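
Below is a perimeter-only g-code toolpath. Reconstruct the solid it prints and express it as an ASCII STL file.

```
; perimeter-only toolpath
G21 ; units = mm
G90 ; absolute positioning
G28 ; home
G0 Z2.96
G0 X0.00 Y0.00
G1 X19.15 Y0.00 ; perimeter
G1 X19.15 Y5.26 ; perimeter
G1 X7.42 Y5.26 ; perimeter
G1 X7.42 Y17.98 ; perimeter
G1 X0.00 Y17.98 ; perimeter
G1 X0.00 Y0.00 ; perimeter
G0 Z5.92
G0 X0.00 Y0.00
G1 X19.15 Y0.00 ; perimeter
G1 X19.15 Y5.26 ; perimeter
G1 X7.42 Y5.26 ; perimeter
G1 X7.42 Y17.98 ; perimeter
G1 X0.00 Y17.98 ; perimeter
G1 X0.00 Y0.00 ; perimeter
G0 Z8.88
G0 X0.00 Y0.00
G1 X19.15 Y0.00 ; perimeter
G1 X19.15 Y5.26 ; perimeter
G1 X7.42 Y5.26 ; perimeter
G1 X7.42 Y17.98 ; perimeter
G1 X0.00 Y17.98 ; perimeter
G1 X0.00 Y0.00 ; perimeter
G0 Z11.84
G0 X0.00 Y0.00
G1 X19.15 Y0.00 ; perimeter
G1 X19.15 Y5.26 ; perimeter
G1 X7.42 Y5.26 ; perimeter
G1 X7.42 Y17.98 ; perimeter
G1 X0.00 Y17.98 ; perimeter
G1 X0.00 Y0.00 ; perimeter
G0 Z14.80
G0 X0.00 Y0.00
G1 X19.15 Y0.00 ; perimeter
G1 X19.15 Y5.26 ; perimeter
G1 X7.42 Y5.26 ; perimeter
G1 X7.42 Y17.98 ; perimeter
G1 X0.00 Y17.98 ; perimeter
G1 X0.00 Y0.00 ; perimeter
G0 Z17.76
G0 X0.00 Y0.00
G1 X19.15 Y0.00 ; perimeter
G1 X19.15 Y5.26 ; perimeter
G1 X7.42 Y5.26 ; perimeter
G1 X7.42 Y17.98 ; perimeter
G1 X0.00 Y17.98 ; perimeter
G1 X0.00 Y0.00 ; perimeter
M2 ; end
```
solid part
  facet normal 0.0000 0.0000 -1.0000
    outer loop
      vertex 19.15 5.26 0.00
      vertex 19.15 0.00 0.00
      vertex 0.00 0.00 0.00
    endloop
  endfacet
  facet normal 0.0000 0.0000 -1.0000
    outer loop
      vertex 7.42 5.26 0.00
      vertex 19.15 5.26 0.00
      vertex 0.00 0.00 0.00
    endloop
  endfacet
  facet normal 0.0000 0.0000 -1.0000
    outer loop
      vertex 7.42 17.98 0.00
      vertex 7.42 5.26 0.00
      vertex 0.00 0.00 0.00
    endloop
  endfacet
  facet normal 0.0000 0.0000 -1.0000
    outer loop
      vertex 0.00 17.98 0.00
      vertex 7.42 17.98 0.00
      vertex 0.00 0.00 0.00
    endloop
  endfacet
  facet normal 0.0000 0.0000 1.0000
    outer loop
      vertex 0.00 0.00 17.76
      vertex 19.15 0.00 17.76
      vertex 19.15 5.26 17.76
    endloop
  endfacet
  facet normal 0.0000 0.0000 1.0000
    outer loop
      vertex 0.00 0.00 17.76
      vertex 19.15 5.26 17.76
      vertex 7.42 5.26 17.76
    endloop
  endfacet
  facet normal 0.0000 0.0000 1.0000
    outer loop
      vertex 0.00 0.00 17.76
      vertex 7.42 5.26 17.76
      vertex 7.42 17.98 17.76
    endloop
  endfacet
  facet normal 0.0000 0.0000 1.0000
    outer loop
      vertex 0.00 0.00 17.76
      vertex 7.42 17.98 17.76
      vertex 0.00 17.98 17.76
    endloop
  endfacet
  facet normal 0.0000 -1.0000 0.0000
    outer loop
      vertex 0.00 0.00 0.00
      vertex 19.15 0.00 0.00
      vertex 19.15 0.00 17.76
    endloop
  endfacet
  facet normal 0.0000 -1.0000 0.0000
    outer loop
      vertex 0.00 0.00 0.00
      vertex 19.15 0.00 17.76
      vertex 0.00 0.00 17.76
    endloop
  endfacet
  facet normal 1.0000 0.0000 0.0000
    outer loop
      vertex 19.15 0.00 0.00
      vertex 19.15 5.26 0.00
      vertex 19.15 5.26 17.76
    endloop
  endfacet
  facet normal 1.0000 0.0000 0.0000
    outer loop
      vertex 19.15 0.00 0.00
      vertex 19.15 5.26 17.76
      vertex 19.15 0.00 17.76
    endloop
  endfacet
  facet normal 0.0000 1.0000 0.0000
    outer loop
      vertex 19.15 5.26 0.00
      vertex 7.42 5.26 0.00
      vertex 7.42 5.26 17.76
    endloop
  endfacet
  facet normal 0.0000 1.0000 0.0000
    outer loop
      vertex 19.15 5.26 0.00
      vertex 7.42 5.26 17.76
      vertex 19.15 5.26 17.76
    endloop
  endfacet
  facet normal 1.0000 0.0000 0.0000
    outer loop
      vertex 7.42 5.26 0.00
      vertex 7.42 17.98 0.00
      vertex 7.42 17.98 17.76
    endloop
  endfacet
  facet normal 1.0000 0.0000 0.0000
    outer loop
      vertex 7.42 5.26 0.00
      vertex 7.42 17.98 17.76
      vertex 7.42 5.26 17.76
    endloop
  endfacet
  facet normal 0.0000 1.0000 0.0000
    outer loop
      vertex 7.42 17.98 0.00
      vertex 0.00 17.98 0.00
      vertex 0.00 17.98 17.76
    endloop
  endfacet
  facet normal 0.0000 1.0000 0.0000
    outer loop
      vertex 7.42 17.98 0.00
      vertex 0.00 17.98 17.76
      vertex 7.42 17.98 17.76
    endloop
  endfacet
  facet normal -1.0000 0.0000 0.0000
    outer loop
      vertex 0.00 17.98 0.00
      vertex 0.00 0.00 0.00
      vertex 0.00 0.00 17.76
    endloop
  endfacet
  facet normal -1.0000 0.0000 0.0000
    outer loop
      vertex 0.00 17.98 0.00
      vertex 0.00 0.00 17.76
      vertex 0.00 17.98 17.76
    endloop
  endfacet
endsolid part

The G0 Z moves step by Δz≈2.96 mm. Every layer's G1 loop is the same polygon, so the solid is a straight extrusion of it from z=0 to z≈17.8. Closing with flat bottom and top caps and triangulating gives 20 facets — an L-shaped prism: outer 19.1 × 18 mm, arm thicknesses ≈ 5.26 mm (horizontal) and 7.42 mm (vertical), extruded 17.8 mm in z.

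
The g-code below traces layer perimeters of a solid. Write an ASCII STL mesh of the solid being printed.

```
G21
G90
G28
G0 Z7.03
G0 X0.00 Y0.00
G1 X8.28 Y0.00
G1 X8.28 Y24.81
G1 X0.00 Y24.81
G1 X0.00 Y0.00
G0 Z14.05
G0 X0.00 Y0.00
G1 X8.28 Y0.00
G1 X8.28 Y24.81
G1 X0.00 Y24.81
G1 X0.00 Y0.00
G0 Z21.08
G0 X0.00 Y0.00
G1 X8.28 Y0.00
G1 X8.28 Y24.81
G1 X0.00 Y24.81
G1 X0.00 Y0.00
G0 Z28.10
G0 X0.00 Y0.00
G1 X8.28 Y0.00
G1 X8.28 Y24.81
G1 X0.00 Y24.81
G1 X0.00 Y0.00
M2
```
solid part
  facet normal 0.0000 0.0000 -1.0000
    outer loop
      vertex 8.28 24.81 0.00
      vertex 8.28 0.00 0.00
      vertex 0.00 0.00 0.00
    endloop
  endfacet
  facet normal 0.0000 0.0000 -1.0000
    outer loop
      vertex 0.00 24.81 0.00
      vertex 8.28 24.81 0.00
      vertex 0.00 0.00 0.00
    endloop
  endfacet
  facet normal 0.0000 0.0000 1.0000
    outer loop
      vertex 0.00 0.00 28.10
      vertex 8.28 0.00 28.10
      vertex 8.28 24.81 28.10
    endloop
  endfacet
  facet normal 0.0000 0.0000 1.0000
    outer loop
      vertex 0.00 0.00 28.10
      vertex 8.28 24.81 28.10
      vertex 0.00 24.81 28.10
    endloop
  endfacet
  facet normal 0.0000 -1.0000 0.0000
    outer loop
      vertex 0.00 0.00 0.00
      vertex 8.28 0.00 0.00
      vertex 8.28 0.00 28.10
    endloop
  endfacet
  facet normal 0.0000 -1.0000 0.0000
    outer loop
      vertex 0.00 0.00 0.00
      vertex 8.28 0.00 28.10
      vertex 0.00 0.00 28.10
    endloop
  endfacet
  facet normal 0.0000 1.0000 0.0000
    outer loop
      vertex 8.28 24.81 28.10
      vertex 8.28 24.81 0.00
      vertex 0.00 24.81 0.00
    endloop
  endfacet
  facet normal 0.0000 1.0000 0.0000
    outer loop
      vertex 0.00 24.81 28.10
      vertex 8.28 24.81 28.10
      vertex 0.00 24.81 0.00
    endloop
  endfacet
  facet normal -1.0000 0.0000 0.0000
    outer loop
      vertex 0.00 24.81 28.10
      vertex 0.00 24.81 0.00
      vertex 0.00 0.00 0.00
    endloop
  endfacet
  facet normal -1.0000 0.0000 0.0000
    outer loop
      vertex 0.00 0.00 28.10
      vertex 0.00 24.81 28.10
      vertex 0.00 0.00 0.00
    endloop
  endfacet
  facet normal 1.0000 0.0000 0.0000
    outer loop
      vertex 8.28 0.00 0.00
      vertex 8.28 24.81 0.00
      vertex 8.28 24.81 28.10
    endloop
  endfacet
  facet normal 1.0000 0.0000 0.0000
    outer loop
      vertex 8.28 0.00 0.00
      vertex 8.28 24.81 28.10
      vertex 8.28 0.00 28.10
    endloop
  endfacet
endsolid part

The G0 Z moves step by Δz≈7.03 mm. Every layer's G1 loop is the same polygon, so the solid is a straight extrusion of it from z=0 to z≈28.1. Closing with flat bottom and top caps and triangulating gives 12 facets — a rectangular box, roughly 8.28 × 24.8 mm footprint and 28.1 mm tall.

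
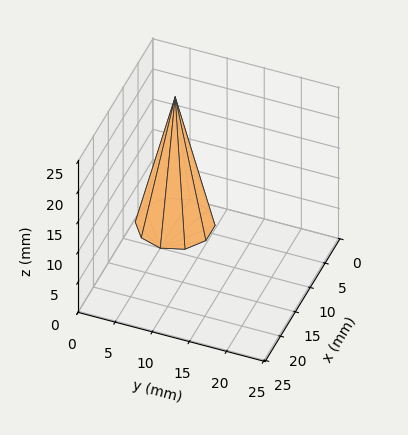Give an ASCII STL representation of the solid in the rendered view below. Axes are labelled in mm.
Reading the render: the shape is a regular 10-sided pyramid, base circumscribed radius ≈ 5 mm, apex at z ≈ 21 mm (dimensions read to the nearest mm from the axis ticks). For the STL, each face is triangulated and given an outward normal.

solid part
  facet normal 0.0000 0.0000 -1.0000
    outer loop
      vertex 6.545 9.755 0.000
      vertex 9.045 7.939 0.000
      vertex 10.000 5.000 0.000
    endloop
  endfacet
  facet normal 0.0000 0.0000 -1.0000
    outer loop
      vertex 3.455 9.755 0.000
      vertex 6.545 9.755 0.000
      vertex 10.000 5.000 0.000
    endloop
  endfacet
  facet normal 0.0000 0.0000 -1.0000
    outer loop
      vertex 0.955 7.939 0.000
      vertex 3.455 9.755 0.000
      vertex 10.000 5.000 0.000
    endloop
  endfacet
  facet normal 0.0000 0.0000 -1.0000
    outer loop
      vertex 0.000 5.000 0.000
      vertex 0.955 7.939 0.000
      vertex 10.000 5.000 0.000
    endloop
  endfacet
  facet normal 0.0000 0.0000 -1.0000
    outer loop
      vertex 0.955 2.061 0.000
      vertex 0.000 5.000 0.000
      vertex 10.000 5.000 0.000
    endloop
  endfacet
  facet normal 0.0000 0.0000 -1.0000
    outer loop
      vertex 3.455 0.245 0.000
      vertex 0.955 2.061 0.000
      vertex 10.000 5.000 0.000
    endloop
  endfacet
  facet normal 0.0000 0.0000 -1.0000
    outer loop
      vertex 6.545 0.245 0.000
      vertex 3.455 0.245 0.000
      vertex 10.000 5.000 0.000
    endloop
  endfacet
  facet normal 0.0000 0.0000 -1.0000
    outer loop
      vertex 9.045 2.061 0.000
      vertex 6.545 0.245 0.000
      vertex 10.000 5.000 0.000
    endloop
  endfacet
  facet normal 0.9276 0.3014 0.2208
    outer loop
      vertex 10.000 5.000 0.000
      vertex 9.045 7.939 0.000
      vertex 5.000 5.000 21.000
    endloop
  endfacet
  facet normal 0.5732 0.7891 0.2208
    outer loop
      vertex 9.045 7.939 0.000
      vertex 6.545 9.755 0.000
      vertex 5.000 5.000 21.000
    endloop
  endfacet
  facet normal 0.0000 0.9753 0.2208
    outer loop
      vertex 6.545 9.755 0.000
      vertex 3.455 9.755 0.000
      vertex 5.000 5.000 21.000
    endloop
  endfacet
  facet normal -0.5732 0.7891 0.2208
    outer loop
      vertex 3.455 9.755 0.000
      vertex 0.955 7.939 0.000
      vertex 5.000 5.000 21.000
    endloop
  endfacet
  facet normal -0.9276 0.3014 0.2208
    outer loop
      vertex 0.955 7.939 0.000
      vertex 0.000 5.000 0.000
      vertex 5.000 5.000 21.000
    endloop
  endfacet
  facet normal -0.9276 -0.3014 0.2208
    outer loop
      vertex 0.000 5.000 0.000
      vertex 0.955 2.061 0.000
      vertex 5.000 5.000 21.000
    endloop
  endfacet
  facet normal -0.5732 -0.7891 0.2208
    outer loop
      vertex 0.955 2.061 0.000
      vertex 3.455 0.245 0.000
      vertex 5.000 5.000 21.000
    endloop
  endfacet
  facet normal 0.0000 -0.9753 0.2208
    outer loop
      vertex 3.455 0.245 0.000
      vertex 6.545 0.245 0.000
      vertex 5.000 5.000 21.000
    endloop
  endfacet
  facet normal 0.5732 -0.7891 0.2208
    outer loop
      vertex 6.545 0.245 0.000
      vertex 9.045 2.061 0.000
      vertex 5.000 5.000 21.000
    endloop
  endfacet
  facet normal 0.9276 -0.3014 0.2208
    outer loop
      vertex 9.045 2.061 0.000
      vertex 10.000 5.000 0.000
      vertex 5.000 5.000 21.000
    endloop
  endfacet
endsolid part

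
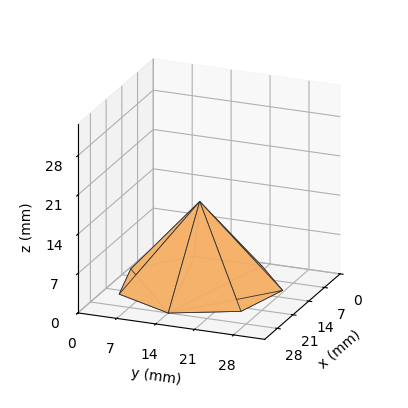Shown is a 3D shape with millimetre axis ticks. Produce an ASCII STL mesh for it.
Reading the render: the shape is a regular 7-sided pyramid, base circumscribed radius ≈ 14 mm, apex at z ≈ 15 mm (dimensions read to the nearest mm from the axis ticks). For the STL, each face is triangulated and given an outward normal.

solid part
  facet normal 0.0000 0.0000 -1.0000
    outer loop
      vertex 10.885 27.649 0.000
      vertex 22.729 24.946 0.000
      vertex 28.000 14.000 0.000
    endloop
  endfacet
  facet normal 0.0000 0.0000 -1.0000
    outer loop
      vertex 1.386 20.074 0.000
      vertex 10.885 27.649 0.000
      vertex 28.000 14.000 0.000
    endloop
  endfacet
  facet normal 0.0000 0.0000 -1.0000
    outer loop
      vertex 1.386 7.926 0.000
      vertex 1.386 20.074 0.000
      vertex 28.000 14.000 0.000
    endloop
  endfacet
  facet normal 0.0000 0.0000 -1.0000
    outer loop
      vertex 10.885 0.351 0.000
      vertex 1.386 7.926 0.000
      vertex 28.000 14.000 0.000
    endloop
  endfacet
  facet normal 0.0000 0.0000 -1.0000
    outer loop
      vertex 22.729 3.054 0.000
      vertex 10.885 0.351 0.000
      vertex 28.000 14.000 0.000
    endloop
  endfacet
  facet normal 0.6896 0.3321 0.6436
    outer loop
      vertex 28.000 14.000 0.000
      vertex 22.729 24.946 0.000
      vertex 14.000 14.000 15.000
    endloop
  endfacet
  facet normal 0.1703 0.7462 0.6436
    outer loop
      vertex 22.729 24.946 0.000
      vertex 10.885 27.649 0.000
      vertex 14.000 14.000 15.000
    endloop
  endfacet
  facet normal -0.4772 0.5984 0.6436
    outer loop
      vertex 10.885 27.649 0.000
      vertex 1.386 20.074 0.000
      vertex 14.000 14.000 15.000
    endloop
  endfacet
  facet normal -0.7654 0.0000 0.6436
    outer loop
      vertex 1.386 20.074 0.000
      vertex 1.386 7.926 0.000
      vertex 14.000 14.000 15.000
    endloop
  endfacet
  facet normal -0.4772 -0.5984 0.6436
    outer loop
      vertex 1.386 7.926 0.000
      vertex 10.885 0.351 0.000
      vertex 14.000 14.000 15.000
    endloop
  endfacet
  facet normal 0.1703 -0.7462 0.6436
    outer loop
      vertex 10.885 0.351 0.000
      vertex 22.729 3.054 0.000
      vertex 14.000 14.000 15.000
    endloop
  endfacet
  facet normal 0.6896 -0.3321 0.6436
    outer loop
      vertex 22.729 3.054 0.000
      vertex 28.000 14.000 0.000
      vertex 14.000 14.000 15.000
    endloop
  endfacet
endsolid part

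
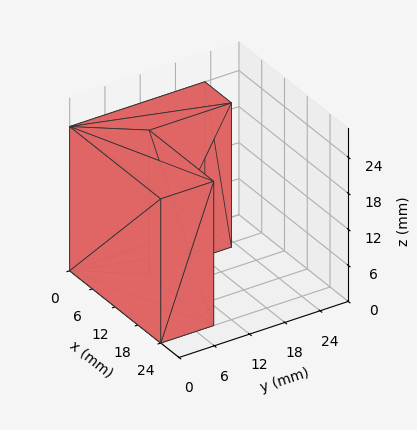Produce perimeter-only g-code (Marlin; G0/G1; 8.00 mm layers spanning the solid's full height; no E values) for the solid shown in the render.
Reading the render: the shape is an L-shaped prism: outer 24 × 23 mm, arm thicknesses ≈ 9 mm (horizontal) and 7 mm (vertical), extruded 24 mm in z (dimensions read to the nearest mm from the axis ticks). For the g-code, the solid's height is divided into equal slices at the stated Δz and each level perimeter traced with G1 moves after a G0 lift.

; perimeter-only toolpath
G21 ; units = mm
G90 ; absolute positioning
G28 ; home
; layer 1
G0 Z8.00
G0 X0.00 Y0.00
G1 X24.00 Y0.00
G1 X24.00 Y9.00
G1 X7.00 Y9.00
G1 X7.00 Y23.00
G1 X0.00 Y23.00
G1 X0.00 Y0.00
; layer 2
G0 Z16.00
G0 X0.00 Y0.00
G1 X24.00 Y0.00
G1 X24.00 Y9.00
G1 X7.00 Y9.00
G1 X7.00 Y23.00
G1 X0.00 Y23.00
G1 X0.00 Y0.00
; layer 3
G0 Z24.00
G0 X0.00 Y0.00
G1 X24.00 Y0.00
G1 X24.00 Y9.00
G1 X7.00 Y9.00
G1 X7.00 Y23.00
G1 X0.00 Y23.00
G1 X0.00 Y0.00
M2 ; end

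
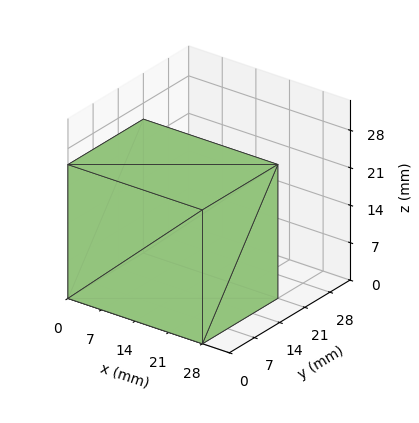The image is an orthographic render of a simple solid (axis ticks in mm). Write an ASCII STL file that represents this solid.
Reading the render: the shape is a rectangular box, roughly 28 × 21 mm footprint and 25 mm tall (dimensions read to the nearest mm from the axis ticks). For the STL, each face is triangulated and given an outward normal.

solid part
  facet normal 0.0000 0.0000 -1.0000
    outer loop
      vertex 28.00 21.00 0.00
      vertex 28.00 0.00 0.00
      vertex 0.00 0.00 0.00
    endloop
  endfacet
  facet normal 0.0000 0.0000 -1.0000
    outer loop
      vertex 0.00 21.00 0.00
      vertex 28.00 21.00 0.00
      vertex 0.00 0.00 0.00
    endloop
  endfacet
  facet normal 0.0000 0.0000 1.0000
    outer loop
      vertex 0.00 0.00 25.00
      vertex 28.00 0.00 25.00
      vertex 28.00 21.00 25.00
    endloop
  endfacet
  facet normal 0.0000 0.0000 1.0000
    outer loop
      vertex 0.00 0.00 25.00
      vertex 28.00 21.00 25.00
      vertex 0.00 21.00 25.00
    endloop
  endfacet
  facet normal 0.0000 -1.0000 0.0000
    outer loop
      vertex 0.00 0.00 0.00
      vertex 28.00 0.00 0.00
      vertex 28.00 0.00 25.00
    endloop
  endfacet
  facet normal 0.0000 -1.0000 0.0000
    outer loop
      vertex 0.00 0.00 0.00
      vertex 28.00 0.00 25.00
      vertex 0.00 0.00 25.00
    endloop
  endfacet
  facet normal 0.0000 1.0000 0.0000
    outer loop
      vertex 28.00 21.00 25.00
      vertex 28.00 21.00 0.00
      vertex 0.00 21.00 0.00
    endloop
  endfacet
  facet normal 0.0000 1.0000 0.0000
    outer loop
      vertex 0.00 21.00 25.00
      vertex 28.00 21.00 25.00
      vertex 0.00 21.00 0.00
    endloop
  endfacet
  facet normal -1.0000 0.0000 0.0000
    outer loop
      vertex 0.00 21.00 25.00
      vertex 0.00 21.00 0.00
      vertex 0.00 0.00 0.00
    endloop
  endfacet
  facet normal -1.0000 0.0000 0.0000
    outer loop
      vertex 0.00 0.00 25.00
      vertex 0.00 21.00 25.00
      vertex 0.00 0.00 0.00
    endloop
  endfacet
  facet normal 1.0000 0.0000 0.0000
    outer loop
      vertex 28.00 0.00 0.00
      vertex 28.00 21.00 0.00
      vertex 28.00 21.00 25.00
    endloop
  endfacet
  facet normal 1.0000 0.0000 0.0000
    outer loop
      vertex 28.00 0.00 0.00
      vertex 28.00 21.00 25.00
      vertex 28.00 0.00 25.00
    endloop
  endfacet
endsolid part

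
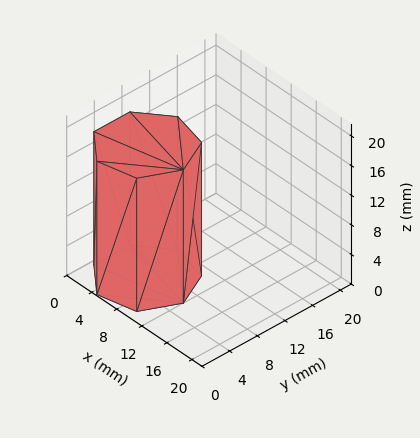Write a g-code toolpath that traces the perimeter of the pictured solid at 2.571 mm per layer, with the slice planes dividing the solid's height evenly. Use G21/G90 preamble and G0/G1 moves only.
Reading the render: the shape is a regular 7-sided prism (a cylinder approximated with 7 flat sides), circumscribed radius ≈ 6 mm, height ≈ 18 mm (dimensions read to the nearest mm from the axis ticks). For the g-code, the solid's height is divided into equal slices at the stated Δz and each level perimeter traced with G1 moves after a G0 lift.

; perimeter-only toolpath
G21 ; units = mm
G90 ; absolute positioning
G28 ; home
; layer 1
G0 Z2.571
G0 X12.000 Y6.000
G1 X9.741 Y10.691
G1 X4.665 Y11.850
G1 X0.594 Y8.603
G1 X0.594 Y3.397
G1 X4.665 Y0.150
G1 X9.741 Y1.309
G1 X12.000 Y6.000
; layer 2
G0 Z5.143
G0 X12.000 Y6.000
G1 X9.741 Y10.691
G1 X4.665 Y11.850
G1 X0.594 Y8.603
G1 X0.594 Y3.397
G1 X4.665 Y0.150
G1 X9.741 Y1.309
G1 X12.000 Y6.000
; layer 3
G0 Z7.714
G0 X12.000 Y6.000
G1 X9.741 Y10.691
G1 X4.665 Y11.850
G1 X0.594 Y8.603
G1 X0.594 Y3.397
G1 X4.665 Y0.150
G1 X9.741 Y1.309
G1 X12.000 Y6.000
; layer 4
G0 Z10.286
G0 X12.000 Y6.000
G1 X9.741 Y10.691
G1 X4.665 Y11.850
G1 X0.594 Y8.603
G1 X0.594 Y3.397
G1 X4.665 Y0.150
G1 X9.741 Y1.309
G1 X12.000 Y6.000
; layer 5
G0 Z12.857
G0 X12.000 Y6.000
G1 X9.741 Y10.691
G1 X4.665 Y11.850
G1 X0.594 Y8.603
G1 X0.594 Y3.397
G1 X4.665 Y0.150
G1 X9.741 Y1.309
G1 X12.000 Y6.000
; layer 6
G0 Z15.429
G0 X12.000 Y6.000
G1 X9.741 Y10.691
G1 X4.665 Y11.850
G1 X0.594 Y8.603
G1 X0.594 Y3.397
G1 X4.665 Y0.150
G1 X9.741 Y1.309
G1 X12.000 Y6.000
; layer 7
G0 Z18.000
G0 X12.000 Y6.000
G1 X9.741 Y10.691
G1 X4.665 Y11.850
G1 X0.594 Y8.603
G1 X0.594 Y3.397
G1 X4.665 Y0.150
G1 X9.741 Y1.309
G1 X12.000 Y6.000
M2 ; end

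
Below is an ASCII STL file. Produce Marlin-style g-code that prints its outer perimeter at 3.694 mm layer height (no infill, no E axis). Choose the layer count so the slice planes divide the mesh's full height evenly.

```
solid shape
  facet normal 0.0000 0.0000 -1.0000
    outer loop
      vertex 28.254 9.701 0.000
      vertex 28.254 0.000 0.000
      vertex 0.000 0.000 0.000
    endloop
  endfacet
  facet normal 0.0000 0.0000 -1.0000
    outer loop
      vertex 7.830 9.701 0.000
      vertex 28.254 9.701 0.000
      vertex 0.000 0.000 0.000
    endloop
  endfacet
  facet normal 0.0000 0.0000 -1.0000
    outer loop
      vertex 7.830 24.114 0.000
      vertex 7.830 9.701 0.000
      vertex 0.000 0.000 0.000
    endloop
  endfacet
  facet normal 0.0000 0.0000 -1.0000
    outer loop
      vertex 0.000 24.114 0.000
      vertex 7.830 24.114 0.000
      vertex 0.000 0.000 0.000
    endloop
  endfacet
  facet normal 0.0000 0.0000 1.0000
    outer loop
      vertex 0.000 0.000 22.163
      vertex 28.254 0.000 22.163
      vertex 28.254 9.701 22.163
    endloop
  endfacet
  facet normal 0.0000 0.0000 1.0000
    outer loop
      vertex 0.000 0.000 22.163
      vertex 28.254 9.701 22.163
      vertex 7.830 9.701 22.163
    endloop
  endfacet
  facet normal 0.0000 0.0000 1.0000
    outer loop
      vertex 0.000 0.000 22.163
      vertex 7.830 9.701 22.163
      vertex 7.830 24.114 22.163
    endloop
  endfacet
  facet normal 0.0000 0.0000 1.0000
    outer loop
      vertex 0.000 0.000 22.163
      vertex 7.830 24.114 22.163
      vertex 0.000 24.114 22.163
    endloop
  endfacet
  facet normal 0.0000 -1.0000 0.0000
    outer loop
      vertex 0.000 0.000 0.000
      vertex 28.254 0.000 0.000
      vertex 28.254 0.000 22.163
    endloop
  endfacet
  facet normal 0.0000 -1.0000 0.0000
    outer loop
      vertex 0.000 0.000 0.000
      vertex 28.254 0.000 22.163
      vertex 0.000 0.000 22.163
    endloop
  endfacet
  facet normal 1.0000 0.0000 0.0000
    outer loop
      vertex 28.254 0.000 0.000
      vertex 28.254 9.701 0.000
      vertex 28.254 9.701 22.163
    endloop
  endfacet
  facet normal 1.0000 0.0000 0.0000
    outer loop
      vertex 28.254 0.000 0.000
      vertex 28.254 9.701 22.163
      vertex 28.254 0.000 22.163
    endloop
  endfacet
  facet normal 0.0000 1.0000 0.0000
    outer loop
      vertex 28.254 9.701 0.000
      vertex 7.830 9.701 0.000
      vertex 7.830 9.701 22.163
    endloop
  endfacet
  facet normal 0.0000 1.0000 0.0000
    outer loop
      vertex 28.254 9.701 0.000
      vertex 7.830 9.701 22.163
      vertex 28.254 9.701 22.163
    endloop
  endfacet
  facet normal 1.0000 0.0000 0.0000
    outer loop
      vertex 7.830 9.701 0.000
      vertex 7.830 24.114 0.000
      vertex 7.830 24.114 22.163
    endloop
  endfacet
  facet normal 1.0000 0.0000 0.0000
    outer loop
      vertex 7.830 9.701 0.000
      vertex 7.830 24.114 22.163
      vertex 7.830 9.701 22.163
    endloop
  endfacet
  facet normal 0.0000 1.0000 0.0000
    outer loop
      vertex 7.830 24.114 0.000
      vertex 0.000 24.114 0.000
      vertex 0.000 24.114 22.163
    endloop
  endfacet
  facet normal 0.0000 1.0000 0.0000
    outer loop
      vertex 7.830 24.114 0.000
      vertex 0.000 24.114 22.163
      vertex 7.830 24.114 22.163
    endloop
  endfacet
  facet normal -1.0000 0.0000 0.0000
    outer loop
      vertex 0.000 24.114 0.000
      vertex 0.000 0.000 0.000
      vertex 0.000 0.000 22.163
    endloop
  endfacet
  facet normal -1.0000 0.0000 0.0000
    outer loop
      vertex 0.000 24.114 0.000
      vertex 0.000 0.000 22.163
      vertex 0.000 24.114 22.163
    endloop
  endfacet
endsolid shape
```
; perimeter-only toolpath
G21 ; units = mm
G90 ; absolute positioning
G28 ; home
; layer 1
G0 Z3.694
G0 X0.000 Y0.000
G1 X28.254 Y0.000
G1 X28.254 Y9.701
G1 X7.830 Y9.701
G1 X7.830 Y24.114
G1 X0.000 Y24.114
G1 X0.000 Y0.000
; layer 2
G0 Z7.388
G0 X0.000 Y0.000
G1 X28.254 Y0.000
G1 X28.254 Y9.701
G1 X7.830 Y9.701
G1 X7.830 Y24.114
G1 X0.000 Y24.114
G1 X0.000 Y0.000
; layer 3
G0 Z11.082
G0 X0.000 Y0.000
G1 X28.254 Y0.000
G1 X28.254 Y9.701
G1 X7.830 Y9.701
G1 X7.830 Y24.114
G1 X0.000 Y24.114
G1 X0.000 Y0.000
; layer 4
G0 Z14.775
G0 X0.000 Y0.000
G1 X28.254 Y0.000
G1 X28.254 Y9.701
G1 X7.830 Y9.701
G1 X7.830 Y24.114
G1 X0.000 Y24.114
G1 X0.000 Y0.000
; layer 5
G0 Z18.469
G0 X0.000 Y0.000
G1 X28.254 Y0.000
G1 X28.254 Y9.701
G1 X7.830 Y9.701
G1 X7.830 Y24.114
G1 X0.000 Y24.114
G1 X0.000 Y0.000
; layer 6
G0 Z22.163
G0 X0.000 Y0.000
G1 X28.254 Y0.000
G1 X28.254 Y9.701
G1 X7.830 Y9.701
G1 X7.830 Y24.114
G1 X0.000 Y24.114
G1 X0.000 Y0.000
M2 ; end

The solid is an L-shaped prism: outer 28.3 × 24.1 mm, arm thicknesses ≈ 9.7 mm (horizontal) and 7.83 mm (vertical), extruded 22.2 mm in z. Slicing at Δz = 3.694 mm — 6 equal slices spanning the solid's height, so layer i sits at z = i·h/6 — gives 6 non-empty perimeters. Each is a 6-segment closed polygon; G0 lifts to the layer z and rapids to the start vertex, then G1 traces the edges.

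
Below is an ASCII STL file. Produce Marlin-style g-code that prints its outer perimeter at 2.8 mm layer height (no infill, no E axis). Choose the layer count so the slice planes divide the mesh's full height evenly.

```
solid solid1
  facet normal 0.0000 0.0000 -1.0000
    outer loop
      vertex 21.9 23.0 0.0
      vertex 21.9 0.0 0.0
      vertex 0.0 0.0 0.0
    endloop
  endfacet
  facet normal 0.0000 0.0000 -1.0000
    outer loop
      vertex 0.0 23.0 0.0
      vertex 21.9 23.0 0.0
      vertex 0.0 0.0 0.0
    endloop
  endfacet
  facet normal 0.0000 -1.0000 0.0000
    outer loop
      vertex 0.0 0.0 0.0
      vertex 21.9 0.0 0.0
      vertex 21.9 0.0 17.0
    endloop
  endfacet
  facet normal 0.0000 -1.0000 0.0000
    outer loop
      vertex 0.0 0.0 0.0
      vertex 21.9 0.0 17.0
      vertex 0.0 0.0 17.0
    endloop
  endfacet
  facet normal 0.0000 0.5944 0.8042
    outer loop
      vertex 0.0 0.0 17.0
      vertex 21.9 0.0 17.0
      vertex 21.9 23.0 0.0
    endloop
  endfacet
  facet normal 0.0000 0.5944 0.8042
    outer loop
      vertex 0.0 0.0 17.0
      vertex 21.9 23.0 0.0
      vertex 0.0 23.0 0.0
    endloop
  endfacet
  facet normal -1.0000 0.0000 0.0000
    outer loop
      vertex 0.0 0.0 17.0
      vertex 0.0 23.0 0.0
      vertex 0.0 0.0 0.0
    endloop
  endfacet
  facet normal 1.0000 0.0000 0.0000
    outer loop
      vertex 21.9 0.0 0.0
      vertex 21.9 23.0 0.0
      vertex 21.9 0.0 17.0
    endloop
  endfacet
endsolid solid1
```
; perimeter-only toolpath
G21 ; units = mm
G90 ; absolute positioning
G28 ; home
; layer 1
G0 Z2.8
G0 X0.0 Y0.0
G1 X21.9 Y0.0
G1 X21.9 Y19.2
G1 X0.0 Y19.2
G1 X0.0 Y0.0
; layer 2
G0 Z5.7
G0 X0.0 Y0.0
G1 X21.9 Y0.0
G1 X21.9 Y15.3
G1 X0.0 Y15.3
G1 X0.0 Y0.0
; layer 3
G0 Z8.5
G0 X0.0 Y0.0
G1 X21.9 Y0.0
G1 X21.9 Y11.5
G1 X0.0 Y11.5
G1 X0.0 Y0.0
; layer 4
G0 Z11.3
G0 X0.0 Y0.0
G1 X21.9 Y0.0
G1 X21.9 Y7.7
G1 X0.0 Y7.7
G1 X0.0 Y0.0
; layer 5
G0 Z14.2
G0 X0.0 Y0.0
G1 X21.9 Y0.0
G1 X21.9 Y3.8
G1 X0.0 Y3.8
G1 X0.0 Y0.0
M2 ; end

The solid is a wedge (ramp): 21.9 × 23 mm base, rising to 17 mm along the y=0 edge and sloping linearly to z=0 at y=23. Slicing at Δz = 2.8 mm — 6 equal slices spanning the solid's height, so layer i sits at z = i·h/6 — gives 5 non-empty perimeters. Each is a 4-segment closed polygon; G0 lifts to the layer z and rapids to the start vertex, then G1 traces the edges. The cross-section shrinks linearly with z (the slice at the apex is degenerate and omitted).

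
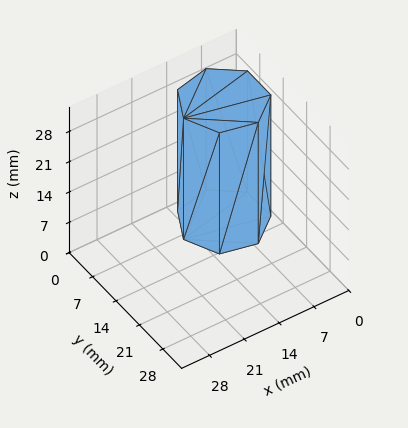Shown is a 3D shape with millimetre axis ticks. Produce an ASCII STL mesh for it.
Reading the render: the shape is a regular 7-sided prism (a cylinder approximated with 7 flat sides), circumscribed radius ≈ 8 mm, height ≈ 28 mm (dimensions read to the nearest mm from the axis ticks). For the STL, each face is triangulated and given an outward normal.

solid part
  facet normal 0.0000 0.0000 -1.0000
    outer loop
      vertex 6.22 15.80 0.00
      vertex 12.99 14.25 0.00
      vertex 16.00 8.00 0.00
    endloop
  endfacet
  facet normal 0.0000 0.0000 -1.0000
    outer loop
      vertex 0.79 11.47 0.00
      vertex 6.22 15.80 0.00
      vertex 16.00 8.00 0.00
    endloop
  endfacet
  facet normal 0.0000 0.0000 -1.0000
    outer loop
      vertex 0.79 4.53 0.00
      vertex 0.79 11.47 0.00
      vertex 16.00 8.00 0.00
    endloop
  endfacet
  facet normal 0.0000 0.0000 -1.0000
    outer loop
      vertex 6.22 0.20 0.00
      vertex 0.79 4.53 0.00
      vertex 16.00 8.00 0.00
    endloop
  endfacet
  facet normal 0.0000 0.0000 -1.0000
    outer loop
      vertex 12.99 1.75 0.00
      vertex 6.22 0.20 0.00
      vertex 16.00 8.00 0.00
    endloop
  endfacet
  facet normal 0.0000 0.0000 1.0000
    outer loop
      vertex 16.00 8.00 28.00
      vertex 12.99 14.25 28.00
      vertex 6.22 15.80 28.00
    endloop
  endfacet
  facet normal 0.0000 0.0000 1.0000
    outer loop
      vertex 16.00 8.00 28.00
      vertex 6.22 15.80 28.00
      vertex 0.79 11.47 28.00
    endloop
  endfacet
  facet normal 0.0000 0.0000 1.0000
    outer loop
      vertex 16.00 8.00 28.00
      vertex 0.79 11.47 28.00
      vertex 0.79 4.53 28.00
    endloop
  endfacet
  facet normal 0.0000 0.0000 1.0000
    outer loop
      vertex 16.00 8.00 28.00
      vertex 0.79 4.53 28.00
      vertex 6.22 0.20 28.00
    endloop
  endfacet
  facet normal 0.0000 0.0000 1.0000
    outer loop
      vertex 16.00 8.00 28.00
      vertex 6.22 0.20 28.00
      vertex 12.99 1.75 28.00
    endloop
  endfacet
  facet normal 0.9010 0.4339 0.0000
    outer loop
      vertex 16.00 8.00 0.00
      vertex 12.99 14.25 0.00
      vertex 12.99 14.25 28.00
    endloop
  endfacet
  facet normal 0.9010 0.4339 0.0000
    outer loop
      vertex 16.00 8.00 0.00
      vertex 12.99 14.25 28.00
      vertex 16.00 8.00 28.00
    endloop
  endfacet
  facet normal 0.2232 0.9748 0.0000
    outer loop
      vertex 12.99 14.25 0.00
      vertex 6.22 15.80 0.00
      vertex 6.22 15.80 28.00
    endloop
  endfacet
  facet normal 0.2232 0.9748 0.0000
    outer loop
      vertex 12.99 14.25 0.00
      vertex 6.22 15.80 28.00
      vertex 12.99 14.25 28.00
    endloop
  endfacet
  facet normal -0.6235 0.7819 0.0000
    outer loop
      vertex 6.22 15.80 0.00
      vertex 0.79 11.47 0.00
      vertex 0.79 11.47 28.00
    endloop
  endfacet
  facet normal -0.6235 0.7819 0.0000
    outer loop
      vertex 6.22 15.80 0.00
      vertex 0.79 11.47 28.00
      vertex 6.22 15.80 28.00
    endloop
  endfacet
  facet normal -1.0000 0.0000 0.0000
    outer loop
      vertex 0.79 11.47 0.00
      vertex 0.79 4.53 0.00
      vertex 0.79 4.53 28.00
    endloop
  endfacet
  facet normal -1.0000 0.0000 0.0000
    outer loop
      vertex 0.79 11.47 0.00
      vertex 0.79 4.53 28.00
      vertex 0.79 11.47 28.00
    endloop
  endfacet
  facet normal -0.6235 -0.7819 0.0000
    outer loop
      vertex 0.79 4.53 0.00
      vertex 6.22 0.20 0.00
      vertex 6.22 0.20 28.00
    endloop
  endfacet
  facet normal -0.6235 -0.7819 0.0000
    outer loop
      vertex 0.79 4.53 0.00
      vertex 6.22 0.20 28.00
      vertex 0.79 4.53 28.00
    endloop
  endfacet
  facet normal 0.2232 -0.9748 0.0000
    outer loop
      vertex 6.22 0.20 0.00
      vertex 12.99 1.75 0.00
      vertex 12.99 1.75 28.00
    endloop
  endfacet
  facet normal 0.2232 -0.9748 0.0000
    outer loop
      vertex 6.22 0.20 0.00
      vertex 12.99 1.75 28.00
      vertex 6.22 0.20 28.00
    endloop
  endfacet
  facet normal 0.9010 -0.4339 0.0000
    outer loop
      vertex 12.99 1.75 0.00
      vertex 16.00 8.00 0.00
      vertex 16.00 8.00 28.00
    endloop
  endfacet
  facet normal 0.9010 -0.4339 0.0000
    outer loop
      vertex 12.99 1.75 0.00
      vertex 16.00 8.00 28.00
      vertex 12.99 1.75 28.00
    endloop
  endfacet
endsolid part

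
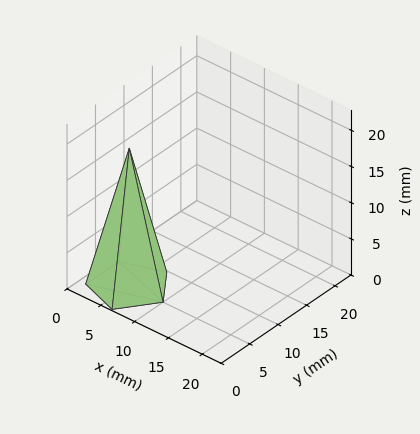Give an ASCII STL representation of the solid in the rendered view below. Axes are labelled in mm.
Reading the render: the shape is a regular 5-sided pyramid, base circumscribed radius ≈ 5 mm, apex at z ≈ 19 mm (dimensions read to the nearest mm from the axis ticks). For the STL, each face is triangulated and given an outward normal.

solid part
  facet normal 0.0000 0.0000 -1.0000
    outer loop
      vertex 1.0 7.9 0.0
      vertex 6.5 9.8 0.0
      vertex 10.0 5.0 0.0
    endloop
  endfacet
  facet normal 0.0000 0.0000 -1.0000
    outer loop
      vertex 1.0 2.1 0.0
      vertex 1.0 7.9 0.0
      vertex 10.0 5.0 0.0
    endloop
  endfacet
  facet normal 0.0000 0.0000 -1.0000
    outer loop
      vertex 6.5 0.2 0.0
      vertex 1.0 2.1 0.0
      vertex 10.0 5.0 0.0
    endloop
  endfacet
  facet normal 0.7903 0.5763 0.2080
    outer loop
      vertex 10.0 5.0 0.0
      vertex 6.5 9.8 0.0
      vertex 5.0 5.0 19.0
    endloop
  endfacet
  facet normal -0.3194 0.9245 0.2083
    outer loop
      vertex 6.5 9.8 0.0
      vertex 1.0 7.9 0.0
      vertex 5.0 5.0 19.0
    endloop
  endfacet
  facet normal -0.9785 0.0000 0.2060
    outer loop
      vertex 1.0 7.9 0.0
      vertex 1.0 2.1 0.0
      vertex 5.0 5.0 19.0
    endloop
  endfacet
  facet normal -0.3194 -0.9245 0.2083
    outer loop
      vertex 1.0 2.1 0.0
      vertex 6.5 0.2 0.0
      vertex 5.0 5.0 19.0
    endloop
  endfacet
  facet normal 0.7903 -0.5763 0.2080
    outer loop
      vertex 6.5 0.2 0.0
      vertex 10.0 5.0 0.0
      vertex 5.0 5.0 19.0
    endloop
  endfacet
endsolid part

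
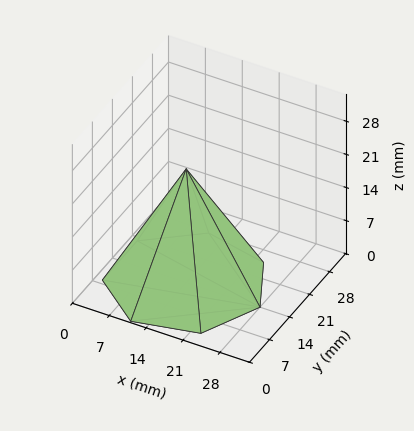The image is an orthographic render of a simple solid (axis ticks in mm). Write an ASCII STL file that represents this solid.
Reading the render: the shape is a regular 7-sided pyramid, base circumscribed radius ≈ 14 mm, apex at z ≈ 24 mm (dimensions read to the nearest mm from the axis ticks). For the STL, each face is triangulated and given an outward normal.

solid part
  facet normal 0.0000 0.0000 -1.0000
    outer loop
      vertex 10.88 27.65 0.00
      vertex 22.73 24.95 0.00
      vertex 28.00 14.00 0.00
    endloop
  endfacet
  facet normal 0.0000 0.0000 -1.0000
    outer loop
      vertex 1.39 20.07 0.00
      vertex 10.88 27.65 0.00
      vertex 28.00 14.00 0.00
    endloop
  endfacet
  facet normal 0.0000 0.0000 -1.0000
    outer loop
      vertex 1.39 7.93 0.00
      vertex 1.39 20.07 0.00
      vertex 28.00 14.00 0.00
    endloop
  endfacet
  facet normal 0.0000 0.0000 -1.0000
    outer loop
      vertex 10.88 0.35 0.00
      vertex 1.39 7.93 0.00
      vertex 28.00 14.00 0.00
    endloop
  endfacet
  facet normal 0.0000 0.0000 -1.0000
    outer loop
      vertex 22.73 3.05 0.00
      vertex 10.88 0.35 0.00
      vertex 28.00 14.00 0.00
    endloop
  endfacet
  facet normal 0.7976 0.3839 0.4653
    outer loop
      vertex 28.00 14.00 0.00
      vertex 22.73 24.95 0.00
      vertex 14.00 14.00 24.00
    endloop
  endfacet
  facet normal 0.1966 0.8630 0.4653
    outer loop
      vertex 22.73 24.95 0.00
      vertex 10.88 27.65 0.00
      vertex 14.00 14.00 24.00
    endloop
  endfacet
  facet normal -0.5525 0.6917 0.4652
    outer loop
      vertex 10.88 27.65 0.00
      vertex 1.39 20.07 0.00
      vertex 14.00 14.00 24.00
    endloop
  endfacet
  facet normal -0.8852 0.0000 0.4651
    outer loop
      vertex 1.39 20.07 0.00
      vertex 1.39 7.93 0.00
      vertex 14.00 14.00 24.00
    endloop
  endfacet
  facet normal -0.5525 -0.6917 0.4652
    outer loop
      vertex 1.39 7.93 0.00
      vertex 10.88 0.35 0.00
      vertex 14.00 14.00 24.00
    endloop
  endfacet
  facet normal 0.1966 -0.8630 0.4653
    outer loop
      vertex 10.88 0.35 0.00
      vertex 22.73 3.05 0.00
      vertex 14.00 14.00 24.00
    endloop
  endfacet
  facet normal 0.7976 -0.3839 0.4653
    outer loop
      vertex 22.73 3.05 0.00
      vertex 28.00 14.00 0.00
      vertex 14.00 14.00 24.00
    endloop
  endfacet
endsolid part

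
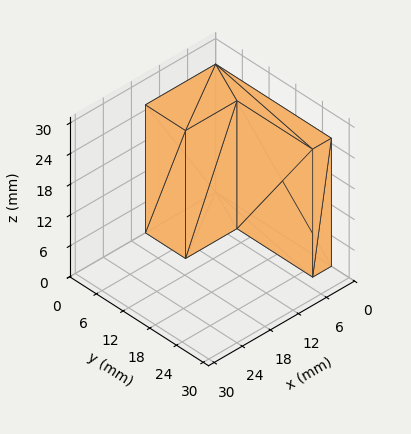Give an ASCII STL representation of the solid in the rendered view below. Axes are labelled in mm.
Reading the render: the shape is an L-shaped prism: outer 15 × 26 mm, arm thicknesses ≈ 9 mm (horizontal) and 4 mm (vertical), extruded 25 mm in z (dimensions read to the nearest mm from the axis ticks). For the STL, each face is triangulated and given an outward normal.

solid part
  facet normal 0.0000 0.0000 -1.0000
    outer loop
      vertex 15.00 9.00 0.00
      vertex 15.00 0.00 0.00
      vertex 0.00 0.00 0.00
    endloop
  endfacet
  facet normal 0.0000 0.0000 -1.0000
    outer loop
      vertex 4.00 9.00 0.00
      vertex 15.00 9.00 0.00
      vertex 0.00 0.00 0.00
    endloop
  endfacet
  facet normal 0.0000 0.0000 -1.0000
    outer loop
      vertex 4.00 26.00 0.00
      vertex 4.00 9.00 0.00
      vertex 0.00 0.00 0.00
    endloop
  endfacet
  facet normal 0.0000 0.0000 -1.0000
    outer loop
      vertex 0.00 26.00 0.00
      vertex 4.00 26.00 0.00
      vertex 0.00 0.00 0.00
    endloop
  endfacet
  facet normal 0.0000 0.0000 1.0000
    outer loop
      vertex 0.00 0.00 25.00
      vertex 15.00 0.00 25.00
      vertex 15.00 9.00 25.00
    endloop
  endfacet
  facet normal 0.0000 0.0000 1.0000
    outer loop
      vertex 0.00 0.00 25.00
      vertex 15.00 9.00 25.00
      vertex 4.00 9.00 25.00
    endloop
  endfacet
  facet normal 0.0000 0.0000 1.0000
    outer loop
      vertex 0.00 0.00 25.00
      vertex 4.00 9.00 25.00
      vertex 4.00 26.00 25.00
    endloop
  endfacet
  facet normal 0.0000 0.0000 1.0000
    outer loop
      vertex 0.00 0.00 25.00
      vertex 4.00 26.00 25.00
      vertex 0.00 26.00 25.00
    endloop
  endfacet
  facet normal 0.0000 -1.0000 0.0000
    outer loop
      vertex 0.00 0.00 0.00
      vertex 15.00 0.00 0.00
      vertex 15.00 0.00 25.00
    endloop
  endfacet
  facet normal 0.0000 -1.0000 0.0000
    outer loop
      vertex 0.00 0.00 0.00
      vertex 15.00 0.00 25.00
      vertex 0.00 0.00 25.00
    endloop
  endfacet
  facet normal 1.0000 0.0000 0.0000
    outer loop
      vertex 15.00 0.00 0.00
      vertex 15.00 9.00 0.00
      vertex 15.00 9.00 25.00
    endloop
  endfacet
  facet normal 1.0000 0.0000 0.0000
    outer loop
      vertex 15.00 0.00 0.00
      vertex 15.00 9.00 25.00
      vertex 15.00 0.00 25.00
    endloop
  endfacet
  facet normal 0.0000 1.0000 0.0000
    outer loop
      vertex 15.00 9.00 0.00
      vertex 4.00 9.00 0.00
      vertex 4.00 9.00 25.00
    endloop
  endfacet
  facet normal 0.0000 1.0000 0.0000
    outer loop
      vertex 15.00 9.00 0.00
      vertex 4.00 9.00 25.00
      vertex 15.00 9.00 25.00
    endloop
  endfacet
  facet normal 1.0000 0.0000 0.0000
    outer loop
      vertex 4.00 9.00 0.00
      vertex 4.00 26.00 0.00
      vertex 4.00 26.00 25.00
    endloop
  endfacet
  facet normal 1.0000 0.0000 0.0000
    outer loop
      vertex 4.00 9.00 0.00
      vertex 4.00 26.00 25.00
      vertex 4.00 9.00 25.00
    endloop
  endfacet
  facet normal 0.0000 1.0000 0.0000
    outer loop
      vertex 4.00 26.00 0.00
      vertex 0.00 26.00 0.00
      vertex 0.00 26.00 25.00
    endloop
  endfacet
  facet normal 0.0000 1.0000 0.0000
    outer loop
      vertex 4.00 26.00 0.00
      vertex 0.00 26.00 25.00
      vertex 4.00 26.00 25.00
    endloop
  endfacet
  facet normal -1.0000 0.0000 0.0000
    outer loop
      vertex 0.00 26.00 0.00
      vertex 0.00 0.00 0.00
      vertex 0.00 0.00 25.00
    endloop
  endfacet
  facet normal -1.0000 0.0000 0.0000
    outer loop
      vertex 0.00 26.00 0.00
      vertex 0.00 0.00 25.00
      vertex 0.00 26.00 25.00
    endloop
  endfacet
endsolid part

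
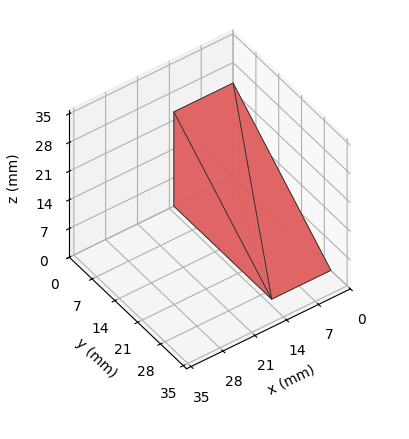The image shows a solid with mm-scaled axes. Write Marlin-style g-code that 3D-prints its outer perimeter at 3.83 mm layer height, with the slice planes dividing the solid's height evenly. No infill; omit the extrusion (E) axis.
Reading the render: the shape is a wedge (ramp): 13 × 30 mm base, rising to 23 mm along the y=0 edge and sloping linearly to z=0 at y=30 (dimensions read to the nearest mm from the axis ticks). For the g-code, the solid's height is divided into equal slices at the stated Δz and each level perimeter traced with G1 moves after a G0 lift.

; perimeter-only toolpath
G21 ; units = mm
G90 ; absolute positioning
G28 ; home
; layer 1
G0 Z3.83
G0 X0.00 Y0.00
G1 X13.00 Y0.00
G1 X13.00 Y25.00
G1 X0.00 Y25.00
G1 X0.00 Y0.00
; layer 2
G0 Z7.67
G0 X0.00 Y0.00
G1 X13.00 Y0.00
G1 X13.00 Y20.00
G1 X0.00 Y20.00
G1 X0.00 Y0.00
; layer 3
G0 Z11.50
G0 X0.00 Y0.00
G1 X13.00 Y0.00
G1 X13.00 Y15.00
G1 X0.00 Y15.00
G1 X0.00 Y0.00
; layer 4
G0 Z15.33
G0 X0.00 Y0.00
G1 X13.00 Y0.00
G1 X13.00 Y10.00
G1 X0.00 Y10.00
G1 X0.00 Y0.00
; layer 5
G0 Z19.17
G0 X0.00 Y0.00
G1 X13.00 Y0.00
G1 X13.00 Y5.00
G1 X0.00 Y5.00
G1 X0.00 Y0.00
M2 ; end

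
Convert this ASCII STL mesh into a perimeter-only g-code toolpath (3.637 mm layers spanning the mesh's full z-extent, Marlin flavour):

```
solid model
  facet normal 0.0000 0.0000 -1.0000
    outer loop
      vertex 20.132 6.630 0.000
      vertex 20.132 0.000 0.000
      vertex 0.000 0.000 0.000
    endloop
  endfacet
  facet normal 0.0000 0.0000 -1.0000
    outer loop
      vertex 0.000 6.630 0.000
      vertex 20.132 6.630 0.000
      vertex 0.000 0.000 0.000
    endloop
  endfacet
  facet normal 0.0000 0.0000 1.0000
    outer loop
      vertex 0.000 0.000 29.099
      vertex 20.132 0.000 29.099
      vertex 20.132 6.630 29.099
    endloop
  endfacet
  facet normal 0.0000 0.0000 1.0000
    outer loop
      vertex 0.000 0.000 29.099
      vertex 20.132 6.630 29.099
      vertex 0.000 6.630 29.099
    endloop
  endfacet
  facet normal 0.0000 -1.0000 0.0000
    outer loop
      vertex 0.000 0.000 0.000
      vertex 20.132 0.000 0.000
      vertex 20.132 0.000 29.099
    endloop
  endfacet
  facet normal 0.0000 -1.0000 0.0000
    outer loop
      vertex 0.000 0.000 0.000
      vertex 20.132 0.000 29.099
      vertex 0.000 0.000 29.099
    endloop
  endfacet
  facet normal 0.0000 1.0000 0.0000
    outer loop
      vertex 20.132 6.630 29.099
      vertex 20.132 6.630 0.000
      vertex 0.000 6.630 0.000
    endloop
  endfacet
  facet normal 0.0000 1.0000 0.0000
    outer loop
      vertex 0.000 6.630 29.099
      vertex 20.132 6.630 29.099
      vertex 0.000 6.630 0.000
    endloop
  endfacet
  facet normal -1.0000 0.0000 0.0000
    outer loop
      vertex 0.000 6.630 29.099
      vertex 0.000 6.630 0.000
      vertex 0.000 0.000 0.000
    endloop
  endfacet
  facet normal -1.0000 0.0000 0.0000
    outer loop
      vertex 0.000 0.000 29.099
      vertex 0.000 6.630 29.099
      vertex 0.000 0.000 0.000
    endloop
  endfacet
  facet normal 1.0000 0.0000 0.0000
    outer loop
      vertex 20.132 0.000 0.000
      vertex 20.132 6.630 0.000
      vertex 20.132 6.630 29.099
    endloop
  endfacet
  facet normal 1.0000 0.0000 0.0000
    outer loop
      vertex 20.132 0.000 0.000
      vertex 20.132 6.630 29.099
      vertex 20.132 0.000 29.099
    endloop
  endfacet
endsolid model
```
; perimeter-only toolpath
G21 ; units = mm
G90 ; absolute positioning
G28 ; home
; layer 1
G0 Z3.637
G0 X0.000 Y0.000
G1 X20.132 Y0.000
G1 X20.132 Y6.630
G1 X0.000 Y6.630
G1 X0.000 Y0.000
; layer 2
G0 Z7.275
G0 X0.000 Y0.000
G1 X20.132 Y0.000
G1 X20.132 Y6.630
G1 X0.000 Y6.630
G1 X0.000 Y0.000
; layer 3
G0 Z10.912
G0 X0.000 Y0.000
G1 X20.132 Y0.000
G1 X20.132 Y6.630
G1 X0.000 Y6.630
G1 X0.000 Y0.000
; layer 4
G0 Z14.550
G0 X0.000 Y0.000
G1 X20.132 Y0.000
G1 X20.132 Y6.630
G1 X0.000 Y6.630
G1 X0.000 Y0.000
; layer 5
G0 Z18.187
G0 X0.000 Y0.000
G1 X20.132 Y0.000
G1 X20.132 Y6.630
G1 X0.000 Y6.630
G1 X0.000 Y0.000
; layer 6
G0 Z21.824
G0 X0.000 Y0.000
G1 X20.132 Y0.000
G1 X20.132 Y6.630
G1 X0.000 Y6.630
G1 X0.000 Y0.000
; layer 7
G0 Z25.462
G0 X0.000 Y0.000
G1 X20.132 Y0.000
G1 X20.132 Y6.630
G1 X0.000 Y6.630
G1 X0.000 Y0.000
; layer 8
G0 Z29.099
G0 X0.000 Y0.000
G1 X20.132 Y0.000
G1 X20.132 Y6.630
G1 X0.000 Y6.630
G1 X0.000 Y0.000
M2 ; end

The solid is a rectangular box, roughly 20.1 × 6.63 mm footprint and 29.1 mm tall. Slicing at Δz = 3.637 mm — 8 equal slices spanning the solid's height, so layer i sits at z = i·h/8 — gives 8 non-empty perimeters. Each is a 4-segment closed polygon; G0 lifts to the layer z and rapids to the start vertex, then G1 traces the edges.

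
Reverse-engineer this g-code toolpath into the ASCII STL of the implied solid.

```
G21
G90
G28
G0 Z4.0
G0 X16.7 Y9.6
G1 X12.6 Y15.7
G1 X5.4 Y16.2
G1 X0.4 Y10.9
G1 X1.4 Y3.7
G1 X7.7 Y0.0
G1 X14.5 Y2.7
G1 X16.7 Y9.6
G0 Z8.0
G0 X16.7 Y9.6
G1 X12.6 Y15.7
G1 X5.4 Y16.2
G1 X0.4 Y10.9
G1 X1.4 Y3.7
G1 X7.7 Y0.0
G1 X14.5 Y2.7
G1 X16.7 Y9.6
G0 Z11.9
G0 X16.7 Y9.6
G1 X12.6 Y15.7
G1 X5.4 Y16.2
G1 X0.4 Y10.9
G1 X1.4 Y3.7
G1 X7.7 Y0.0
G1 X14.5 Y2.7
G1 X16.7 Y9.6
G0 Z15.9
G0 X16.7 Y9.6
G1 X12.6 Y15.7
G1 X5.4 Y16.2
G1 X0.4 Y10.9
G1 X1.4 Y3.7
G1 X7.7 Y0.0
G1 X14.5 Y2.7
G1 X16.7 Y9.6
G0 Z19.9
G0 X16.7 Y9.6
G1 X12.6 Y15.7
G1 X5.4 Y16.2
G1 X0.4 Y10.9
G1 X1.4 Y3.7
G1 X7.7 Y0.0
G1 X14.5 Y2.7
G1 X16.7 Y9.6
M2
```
solid part
  facet normal 0.0000 0.0000 -1.0000
    outer loop
      vertex 5.4 16.2 0.0
      vertex 12.6 15.7 0.0
      vertex 16.7 9.6 0.0
    endloop
  endfacet
  facet normal 0.0000 0.0000 -1.0000
    outer loop
      vertex 0.4 10.9 0.0
      vertex 5.4 16.2 0.0
      vertex 16.7 9.6 0.0
    endloop
  endfacet
  facet normal 0.0000 0.0000 -1.0000
    outer loop
      vertex 1.4 3.7 0.0
      vertex 0.4 10.9 0.0
      vertex 16.7 9.6 0.0
    endloop
  endfacet
  facet normal 0.0000 0.0000 -1.0000
    outer loop
      vertex 7.7 0.0 0.0
      vertex 1.4 3.7 0.0
      vertex 16.7 9.6 0.0
    endloop
  endfacet
  facet normal 0.0000 0.0000 -1.0000
    outer loop
      vertex 14.5 2.7 0.0
      vertex 7.7 0.0 0.0
      vertex 16.7 9.6 0.0
    endloop
  endfacet
  facet normal 0.0000 0.0000 1.0000
    outer loop
      vertex 16.7 9.6 19.9
      vertex 12.6 15.7 19.9
      vertex 5.4 16.2 19.9
    endloop
  endfacet
  facet normal 0.0000 0.0000 1.0000
    outer loop
      vertex 16.7 9.6 19.9
      vertex 5.4 16.2 19.9
      vertex 0.4 10.9 19.9
    endloop
  endfacet
  facet normal 0.0000 0.0000 1.0000
    outer loop
      vertex 16.7 9.6 19.9
      vertex 0.4 10.9 19.9
      vertex 1.4 3.7 19.9
    endloop
  endfacet
  facet normal 0.0000 0.0000 1.0000
    outer loop
      vertex 16.7 9.6 19.9
      vertex 1.4 3.7 19.9
      vertex 7.7 0.0 19.9
    endloop
  endfacet
  facet normal 0.0000 0.0000 1.0000
    outer loop
      vertex 16.7 9.6 19.9
      vertex 7.7 0.0 19.9
      vertex 14.5 2.7 19.9
    endloop
  endfacet
  facet normal 0.8300 0.5578 0.0000
    outer loop
      vertex 16.7 9.6 0.0
      vertex 12.6 15.7 0.0
      vertex 12.6 15.7 19.9
    endloop
  endfacet
  facet normal 0.8300 0.5578 0.0000
    outer loop
      vertex 16.7 9.6 0.0
      vertex 12.6 15.7 19.9
      vertex 16.7 9.6 19.9
    endloop
  endfacet
  facet normal 0.0693 0.9976 0.0000
    outer loop
      vertex 12.6 15.7 0.0
      vertex 5.4 16.2 0.0
      vertex 5.4 16.2 19.9
    endloop
  endfacet
  facet normal 0.0693 0.9976 0.0000
    outer loop
      vertex 12.6 15.7 0.0
      vertex 5.4 16.2 19.9
      vertex 12.6 15.7 19.9
    endloop
  endfacet
  facet normal -0.7274 0.6862 0.0000
    outer loop
      vertex 5.4 16.2 0.0
      vertex 0.4 10.9 0.0
      vertex 0.4 10.9 19.9
    endloop
  endfacet
  facet normal -0.7274 0.6862 0.0000
    outer loop
      vertex 5.4 16.2 0.0
      vertex 0.4 10.9 19.9
      vertex 5.4 16.2 19.9
    endloop
  endfacet
  facet normal -0.9905 -0.1376 0.0000
    outer loop
      vertex 0.4 10.9 0.0
      vertex 1.4 3.7 0.0
      vertex 1.4 3.7 19.9
    endloop
  endfacet
  facet normal -0.9905 -0.1376 0.0000
    outer loop
      vertex 0.4 10.9 0.0
      vertex 1.4 3.7 19.9
      vertex 0.4 10.9 19.9
    endloop
  endfacet
  facet normal -0.5064 -0.8623 0.0000
    outer loop
      vertex 1.4 3.7 0.0
      vertex 7.7 0.0 0.0
      vertex 7.7 0.0 19.9
    endloop
  endfacet
  facet normal -0.5064 -0.8623 0.0000
    outer loop
      vertex 1.4 3.7 0.0
      vertex 7.7 0.0 19.9
      vertex 1.4 3.7 19.9
    endloop
  endfacet
  facet normal 0.3690 -0.9294 0.0000
    outer loop
      vertex 7.7 0.0 0.0
      vertex 14.5 2.7 0.0
      vertex 14.5 2.7 19.9
    endloop
  endfacet
  facet normal 0.3690 -0.9294 0.0000
    outer loop
      vertex 7.7 0.0 0.0
      vertex 14.5 2.7 19.9
      vertex 7.7 0.0 19.9
    endloop
  endfacet
  facet normal 0.9527 -0.3038 0.0000
    outer loop
      vertex 14.5 2.7 0.0
      vertex 16.7 9.6 0.0
      vertex 16.7 9.6 19.9
    endloop
  endfacet
  facet normal 0.9527 -0.3038 0.0000
    outer loop
      vertex 14.5 2.7 0.0
      vertex 16.7 9.6 19.9
      vertex 14.5 2.7 19.9
    endloop
  endfacet
endsolid part

The G0 Z moves step by Δz≈4.0 mm. Every layer's G1 loop is the same polygon, so the solid is a straight extrusion of it from z=0 to z≈19.9. Closing with flat bottom and top caps and triangulating gives 24 facets — a regular 7-sided prism (a cylinder approximated with 7 flat sides), circumscribed radius ≈ 8.4 mm, height ≈ 19.9 mm.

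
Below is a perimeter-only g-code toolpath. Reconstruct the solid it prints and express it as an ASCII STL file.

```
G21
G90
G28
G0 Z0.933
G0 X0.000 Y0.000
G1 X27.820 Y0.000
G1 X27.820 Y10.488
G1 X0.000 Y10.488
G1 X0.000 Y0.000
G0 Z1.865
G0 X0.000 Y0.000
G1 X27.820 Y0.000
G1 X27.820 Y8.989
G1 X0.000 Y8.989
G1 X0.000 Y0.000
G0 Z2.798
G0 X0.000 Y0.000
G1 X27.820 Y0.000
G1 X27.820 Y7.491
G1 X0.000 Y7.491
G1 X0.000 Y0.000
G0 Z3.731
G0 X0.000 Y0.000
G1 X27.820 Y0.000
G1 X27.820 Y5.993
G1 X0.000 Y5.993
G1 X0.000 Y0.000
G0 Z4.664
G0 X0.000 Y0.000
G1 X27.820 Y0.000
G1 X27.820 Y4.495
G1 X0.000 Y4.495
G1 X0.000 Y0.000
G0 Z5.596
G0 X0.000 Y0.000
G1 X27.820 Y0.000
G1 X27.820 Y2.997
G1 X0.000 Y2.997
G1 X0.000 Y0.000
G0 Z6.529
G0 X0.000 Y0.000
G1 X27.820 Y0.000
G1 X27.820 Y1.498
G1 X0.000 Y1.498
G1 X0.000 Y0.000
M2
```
solid part
  facet normal 0.0000 0.0000 -1.0000
    outer loop
      vertex 27.820 11.986 0.000
      vertex 27.820 0.000 0.000
      vertex 0.000 0.000 0.000
    endloop
  endfacet
  facet normal 0.0000 0.0000 -1.0000
    outer loop
      vertex 0.000 11.986 0.000
      vertex 27.820 11.986 0.000
      vertex 0.000 0.000 0.000
    endloop
  endfacet
  facet normal 0.0000 -1.0000 0.0000
    outer loop
      vertex 0.000 0.000 0.000
      vertex 27.820 0.000 0.000
      vertex 27.820 0.000 7.462
    endloop
  endfacet
  facet normal 0.0000 -1.0000 0.0000
    outer loop
      vertex 0.000 0.000 0.000
      vertex 27.820 0.000 7.462
      vertex 0.000 0.000 7.462
    endloop
  endfacet
  facet normal 0.0000 0.5285 0.8489
    outer loop
      vertex 0.000 0.000 7.462
      vertex 27.820 0.000 7.462
      vertex 27.820 11.986 0.000
    endloop
  endfacet
  facet normal 0.0000 0.5285 0.8489
    outer loop
      vertex 0.000 0.000 7.462
      vertex 27.820 11.986 0.000
      vertex 0.000 11.986 0.000
    endloop
  endfacet
  facet normal -1.0000 0.0000 0.0000
    outer loop
      vertex 0.000 0.000 7.462
      vertex 0.000 11.986 0.000
      vertex 0.000 0.000 0.000
    endloop
  endfacet
  facet normal 1.0000 0.0000 0.0000
    outer loop
      vertex 27.820 0.000 0.000
      vertex 27.820 11.986 0.000
      vertex 27.820 0.000 7.462
    endloop
  endfacet
endsolid part

The G0 Z moves step by Δz≈0.933 mm. The G1 loops shrink linearly with z, so the solid tapers from its base footprint up to z≈7.46. Closing with a flat bottom cap and the tapered top and triangulating gives 8 facets — a wedge (ramp): 27.8 × 12 mm base, rising to 7.46 mm along the y=0 edge and sloping linearly to z=0 at y=12.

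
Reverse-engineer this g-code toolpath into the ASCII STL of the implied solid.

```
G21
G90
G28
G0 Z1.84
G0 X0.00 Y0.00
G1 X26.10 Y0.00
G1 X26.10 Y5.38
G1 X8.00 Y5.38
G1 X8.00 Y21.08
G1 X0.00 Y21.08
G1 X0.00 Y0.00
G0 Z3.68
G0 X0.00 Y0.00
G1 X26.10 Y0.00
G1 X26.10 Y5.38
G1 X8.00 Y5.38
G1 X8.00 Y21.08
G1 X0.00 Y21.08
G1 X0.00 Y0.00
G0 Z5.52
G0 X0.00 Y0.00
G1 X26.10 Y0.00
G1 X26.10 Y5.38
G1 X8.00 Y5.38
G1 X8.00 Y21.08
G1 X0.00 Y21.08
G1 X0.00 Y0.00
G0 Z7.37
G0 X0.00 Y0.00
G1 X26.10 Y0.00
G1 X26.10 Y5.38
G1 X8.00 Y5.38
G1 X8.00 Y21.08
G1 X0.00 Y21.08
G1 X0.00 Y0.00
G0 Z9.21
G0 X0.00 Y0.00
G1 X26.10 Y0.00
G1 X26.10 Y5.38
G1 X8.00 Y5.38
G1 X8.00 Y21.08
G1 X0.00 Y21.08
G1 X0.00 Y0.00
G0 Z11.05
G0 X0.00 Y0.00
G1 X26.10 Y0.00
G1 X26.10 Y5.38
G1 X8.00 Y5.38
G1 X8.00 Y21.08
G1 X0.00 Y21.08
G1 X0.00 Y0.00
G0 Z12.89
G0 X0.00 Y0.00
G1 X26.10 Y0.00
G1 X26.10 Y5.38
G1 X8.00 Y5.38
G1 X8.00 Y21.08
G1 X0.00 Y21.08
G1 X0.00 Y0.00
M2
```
solid part
  facet normal 0.0000 0.0000 -1.0000
    outer loop
      vertex 26.10 5.38 0.00
      vertex 26.10 0.00 0.00
      vertex 0.00 0.00 0.00
    endloop
  endfacet
  facet normal 0.0000 0.0000 -1.0000
    outer loop
      vertex 8.00 5.38 0.00
      vertex 26.10 5.38 0.00
      vertex 0.00 0.00 0.00
    endloop
  endfacet
  facet normal 0.0000 0.0000 -1.0000
    outer loop
      vertex 8.00 21.08 0.00
      vertex 8.00 5.38 0.00
      vertex 0.00 0.00 0.00
    endloop
  endfacet
  facet normal 0.0000 0.0000 -1.0000
    outer loop
      vertex 0.00 21.08 0.00
      vertex 8.00 21.08 0.00
      vertex 0.00 0.00 0.00
    endloop
  endfacet
  facet normal 0.0000 0.0000 1.0000
    outer loop
      vertex 0.00 0.00 12.89
      vertex 26.10 0.00 12.89
      vertex 26.10 5.38 12.89
    endloop
  endfacet
  facet normal 0.0000 0.0000 1.0000
    outer loop
      vertex 0.00 0.00 12.89
      vertex 26.10 5.38 12.89
      vertex 8.00 5.38 12.89
    endloop
  endfacet
  facet normal 0.0000 0.0000 1.0000
    outer loop
      vertex 0.00 0.00 12.89
      vertex 8.00 5.38 12.89
      vertex 8.00 21.08 12.89
    endloop
  endfacet
  facet normal 0.0000 0.0000 1.0000
    outer loop
      vertex 0.00 0.00 12.89
      vertex 8.00 21.08 12.89
      vertex 0.00 21.08 12.89
    endloop
  endfacet
  facet normal 0.0000 -1.0000 0.0000
    outer loop
      vertex 0.00 0.00 0.00
      vertex 26.10 0.00 0.00
      vertex 26.10 0.00 12.89
    endloop
  endfacet
  facet normal 0.0000 -1.0000 0.0000
    outer loop
      vertex 0.00 0.00 0.00
      vertex 26.10 0.00 12.89
      vertex 0.00 0.00 12.89
    endloop
  endfacet
  facet normal 1.0000 0.0000 0.0000
    outer loop
      vertex 26.10 0.00 0.00
      vertex 26.10 5.38 0.00
      vertex 26.10 5.38 12.89
    endloop
  endfacet
  facet normal 1.0000 0.0000 0.0000
    outer loop
      vertex 26.10 0.00 0.00
      vertex 26.10 5.38 12.89
      vertex 26.10 0.00 12.89
    endloop
  endfacet
  facet normal 0.0000 1.0000 0.0000
    outer loop
      vertex 26.10 5.38 0.00
      vertex 8.00 5.38 0.00
      vertex 8.00 5.38 12.89
    endloop
  endfacet
  facet normal 0.0000 1.0000 0.0000
    outer loop
      vertex 26.10 5.38 0.00
      vertex 8.00 5.38 12.89
      vertex 26.10 5.38 12.89
    endloop
  endfacet
  facet normal 1.0000 0.0000 0.0000
    outer loop
      vertex 8.00 5.38 0.00
      vertex 8.00 21.08 0.00
      vertex 8.00 21.08 12.89
    endloop
  endfacet
  facet normal 1.0000 0.0000 0.0000
    outer loop
      vertex 8.00 5.38 0.00
      vertex 8.00 21.08 12.89
      vertex 8.00 5.38 12.89
    endloop
  endfacet
  facet normal 0.0000 1.0000 0.0000
    outer loop
      vertex 8.00 21.08 0.00
      vertex 0.00 21.08 0.00
      vertex 0.00 21.08 12.89
    endloop
  endfacet
  facet normal 0.0000 1.0000 0.0000
    outer loop
      vertex 8.00 21.08 0.00
      vertex 0.00 21.08 12.89
      vertex 8.00 21.08 12.89
    endloop
  endfacet
  facet normal -1.0000 0.0000 0.0000
    outer loop
      vertex 0.00 21.08 0.00
      vertex 0.00 0.00 0.00
      vertex 0.00 0.00 12.89
    endloop
  endfacet
  facet normal -1.0000 0.0000 0.0000
    outer loop
      vertex 0.00 21.08 0.00
      vertex 0.00 0.00 12.89
      vertex 0.00 21.08 12.89
    endloop
  endfacet
endsolid part

The G0 Z moves step by Δz≈1.84 mm. Every layer's G1 loop is the same polygon, so the solid is a straight extrusion of it from z=0 to z≈12.9. Closing with flat bottom and top caps and triangulating gives 20 facets — an L-shaped prism: outer 26.1 × 21.1 mm, arm thicknesses ≈ 5.38 mm (horizontal) and 8 mm (vertical), extruded 12.9 mm in z.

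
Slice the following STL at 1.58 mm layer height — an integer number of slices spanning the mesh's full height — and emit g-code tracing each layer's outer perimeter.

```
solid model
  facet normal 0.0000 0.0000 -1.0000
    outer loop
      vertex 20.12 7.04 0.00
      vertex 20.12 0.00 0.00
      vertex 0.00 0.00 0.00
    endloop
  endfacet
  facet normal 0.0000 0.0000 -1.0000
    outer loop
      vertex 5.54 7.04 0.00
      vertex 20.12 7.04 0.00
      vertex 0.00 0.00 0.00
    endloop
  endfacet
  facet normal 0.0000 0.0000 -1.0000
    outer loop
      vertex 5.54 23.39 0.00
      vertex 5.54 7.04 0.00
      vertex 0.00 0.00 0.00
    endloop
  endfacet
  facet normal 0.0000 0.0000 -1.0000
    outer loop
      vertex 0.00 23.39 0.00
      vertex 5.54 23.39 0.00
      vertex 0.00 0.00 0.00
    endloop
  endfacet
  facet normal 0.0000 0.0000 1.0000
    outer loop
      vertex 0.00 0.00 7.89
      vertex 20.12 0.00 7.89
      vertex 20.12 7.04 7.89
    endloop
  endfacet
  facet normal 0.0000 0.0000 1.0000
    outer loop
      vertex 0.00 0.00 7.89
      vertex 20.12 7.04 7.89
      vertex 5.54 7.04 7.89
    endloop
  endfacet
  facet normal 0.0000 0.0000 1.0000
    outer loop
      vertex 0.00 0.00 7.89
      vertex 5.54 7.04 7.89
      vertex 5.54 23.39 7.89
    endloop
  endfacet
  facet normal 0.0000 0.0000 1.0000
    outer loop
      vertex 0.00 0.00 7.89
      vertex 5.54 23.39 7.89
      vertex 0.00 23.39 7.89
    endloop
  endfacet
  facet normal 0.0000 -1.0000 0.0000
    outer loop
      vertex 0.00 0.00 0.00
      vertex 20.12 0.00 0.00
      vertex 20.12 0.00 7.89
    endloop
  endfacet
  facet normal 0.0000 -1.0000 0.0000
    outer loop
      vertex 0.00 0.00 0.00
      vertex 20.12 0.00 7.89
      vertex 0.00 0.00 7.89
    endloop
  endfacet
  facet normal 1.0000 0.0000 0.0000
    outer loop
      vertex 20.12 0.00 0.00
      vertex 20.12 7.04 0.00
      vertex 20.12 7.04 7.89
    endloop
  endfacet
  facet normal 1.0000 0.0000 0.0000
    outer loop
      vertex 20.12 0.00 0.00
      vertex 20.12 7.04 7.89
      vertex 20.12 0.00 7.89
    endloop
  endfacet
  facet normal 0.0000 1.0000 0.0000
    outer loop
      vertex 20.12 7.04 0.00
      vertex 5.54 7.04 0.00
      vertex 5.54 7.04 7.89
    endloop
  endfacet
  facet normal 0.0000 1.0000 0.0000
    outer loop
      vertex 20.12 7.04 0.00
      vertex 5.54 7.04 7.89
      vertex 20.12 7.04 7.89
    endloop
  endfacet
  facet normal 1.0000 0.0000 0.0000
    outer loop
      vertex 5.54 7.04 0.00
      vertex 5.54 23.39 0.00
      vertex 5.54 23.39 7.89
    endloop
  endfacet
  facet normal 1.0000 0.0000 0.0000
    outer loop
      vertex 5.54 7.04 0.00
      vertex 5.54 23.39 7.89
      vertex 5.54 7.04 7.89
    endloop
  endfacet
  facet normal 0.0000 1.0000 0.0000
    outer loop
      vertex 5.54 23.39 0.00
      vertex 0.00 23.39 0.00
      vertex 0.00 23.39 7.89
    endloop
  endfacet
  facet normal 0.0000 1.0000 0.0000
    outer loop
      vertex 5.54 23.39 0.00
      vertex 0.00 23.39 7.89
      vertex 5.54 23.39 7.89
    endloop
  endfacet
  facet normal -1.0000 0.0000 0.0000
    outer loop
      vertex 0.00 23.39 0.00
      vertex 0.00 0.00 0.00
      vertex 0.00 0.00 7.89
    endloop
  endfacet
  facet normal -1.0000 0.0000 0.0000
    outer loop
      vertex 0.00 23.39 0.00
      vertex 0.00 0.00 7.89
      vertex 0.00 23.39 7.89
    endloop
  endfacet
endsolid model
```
; perimeter-only toolpath
G21 ; units = mm
G90 ; absolute positioning
G28 ; home
; layer 1
G0 Z1.58
G0 X0.00 Y0.00
G1 X20.12 Y0.00
G1 X20.12 Y7.04
G1 X5.54 Y7.04
G1 X5.54 Y23.39
G1 X0.00 Y23.39
G1 X0.00 Y0.00
; layer 2
G0 Z3.16
G0 X0.00 Y0.00
G1 X20.12 Y0.00
G1 X20.12 Y7.04
G1 X5.54 Y7.04
G1 X5.54 Y23.39
G1 X0.00 Y23.39
G1 X0.00 Y0.00
; layer 3
G0 Z4.73
G0 X0.00 Y0.00
G1 X20.12 Y0.00
G1 X20.12 Y7.04
G1 X5.54 Y7.04
G1 X5.54 Y23.39
G1 X0.00 Y23.39
G1 X0.00 Y0.00
; layer 4
G0 Z6.31
G0 X0.00 Y0.00
G1 X20.12 Y0.00
G1 X20.12 Y7.04
G1 X5.54 Y7.04
G1 X5.54 Y23.39
G1 X0.00 Y23.39
G1 X0.00 Y0.00
; layer 5
G0 Z7.89
G0 X0.00 Y0.00
G1 X20.12 Y0.00
G1 X20.12 Y7.04
G1 X5.54 Y7.04
G1 X5.54 Y23.39
G1 X0.00 Y23.39
G1 X0.00 Y0.00
M2 ; end

The solid is an L-shaped prism: outer 20.1 × 23.4 mm, arm thicknesses ≈ 7.04 mm (horizontal) and 5.54 mm (vertical), extruded 7.89 mm in z. Slicing at Δz = 1.58 mm — 5 equal slices spanning the solid's height, so layer i sits at z = i·h/5 — gives 5 non-empty perimeters. Each is a 6-segment closed polygon; G0 lifts to the layer z and rapids to the start vertex, then G1 traces the edges.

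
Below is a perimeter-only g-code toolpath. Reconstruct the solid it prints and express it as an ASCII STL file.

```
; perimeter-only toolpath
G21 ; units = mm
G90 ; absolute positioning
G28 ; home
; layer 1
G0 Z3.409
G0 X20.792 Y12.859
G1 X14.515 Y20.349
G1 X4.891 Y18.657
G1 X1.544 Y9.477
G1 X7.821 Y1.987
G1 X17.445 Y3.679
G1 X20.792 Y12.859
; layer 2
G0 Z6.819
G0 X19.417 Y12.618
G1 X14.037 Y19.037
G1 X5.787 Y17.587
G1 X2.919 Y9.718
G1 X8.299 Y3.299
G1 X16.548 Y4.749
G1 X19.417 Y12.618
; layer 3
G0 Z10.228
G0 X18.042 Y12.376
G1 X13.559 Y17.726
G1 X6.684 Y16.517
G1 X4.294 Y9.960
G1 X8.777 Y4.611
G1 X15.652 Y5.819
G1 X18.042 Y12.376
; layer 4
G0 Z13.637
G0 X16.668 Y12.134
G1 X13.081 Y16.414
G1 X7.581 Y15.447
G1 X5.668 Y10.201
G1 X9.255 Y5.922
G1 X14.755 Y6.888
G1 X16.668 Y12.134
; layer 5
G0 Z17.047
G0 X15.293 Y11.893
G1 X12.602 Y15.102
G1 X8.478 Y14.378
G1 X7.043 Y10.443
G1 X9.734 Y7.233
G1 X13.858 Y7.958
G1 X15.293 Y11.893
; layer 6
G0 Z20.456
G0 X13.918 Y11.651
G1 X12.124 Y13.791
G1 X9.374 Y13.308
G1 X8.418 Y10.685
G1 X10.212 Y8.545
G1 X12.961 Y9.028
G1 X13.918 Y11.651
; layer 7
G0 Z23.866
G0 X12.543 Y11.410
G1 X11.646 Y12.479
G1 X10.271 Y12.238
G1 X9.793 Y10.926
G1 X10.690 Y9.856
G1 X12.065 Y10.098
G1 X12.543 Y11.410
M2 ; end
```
solid part
  facet normal 0.0000 0.0000 -1.0000
    outer loop
      vertex 3.994 19.727 0.000
      vertex 14.993 21.660 0.000
      vertex 22.167 13.101 0.000
    endloop
  endfacet
  facet normal 0.0000 0.0000 -1.0000
    outer loop
      vertex 0.169 9.235 0.000
      vertex 3.994 19.727 0.000
      vertex 22.167 13.101 0.000
    endloop
  endfacet
  facet normal 0.0000 0.0000 -1.0000
    outer loop
      vertex 7.343 0.676 0.000
      vertex 0.169 9.235 0.000
      vertex 22.167 13.101 0.000
    endloop
  endfacet
  facet normal 0.0000 0.0000 -1.0000
    outer loop
      vertex 18.342 2.609 0.000
      vertex 7.343 0.676 0.000
      vertex 22.167 13.101 0.000
    endloop
  endfacet
  facet normal 0.7223 0.6054 0.3342
    outer loop
      vertex 22.167 13.101 0.000
      vertex 14.993 21.660 0.000
      vertex 11.168 11.168 27.275
    endloop
  endfacet
  facet normal -0.1631 0.9283 0.3342
    outer loop
      vertex 14.993 21.660 0.000
      vertex 3.994 19.727 0.000
      vertex 11.168 11.168 27.275
    endloop
  endfacet
  facet normal -0.8855 0.3228 0.3342
    outer loop
      vertex 3.994 19.727 0.000
      vertex 0.169 9.235 0.000
      vertex 11.168 11.168 27.275
    endloop
  endfacet
  facet normal -0.7223 -0.6054 0.3342
    outer loop
      vertex 0.169 9.235 0.000
      vertex 7.343 0.676 0.000
      vertex 11.168 11.168 27.275
    endloop
  endfacet
  facet normal 0.1631 -0.9283 0.3342
    outer loop
      vertex 7.343 0.676 0.000
      vertex 18.342 2.609 0.000
      vertex 11.168 11.168 27.275
    endloop
  endfacet
  facet normal 0.8855 -0.3228 0.3342
    outer loop
      vertex 18.342 2.609 0.000
      vertex 22.167 13.101 0.000
      vertex 11.168 11.168 27.275
    endloop
  endfacet
endsolid part

The G0 Z moves step by Δz≈3.409 mm. The G1 loops shrink linearly with z, so the solid tapers from its base footprint up to z≈27.3. Closing with a flat bottom cap and the tapered top and triangulating gives 10 facets — a regular 6-sided pyramid, base circumscribed radius ≈ 11.2 mm, apex at z ≈ 27.3 mm.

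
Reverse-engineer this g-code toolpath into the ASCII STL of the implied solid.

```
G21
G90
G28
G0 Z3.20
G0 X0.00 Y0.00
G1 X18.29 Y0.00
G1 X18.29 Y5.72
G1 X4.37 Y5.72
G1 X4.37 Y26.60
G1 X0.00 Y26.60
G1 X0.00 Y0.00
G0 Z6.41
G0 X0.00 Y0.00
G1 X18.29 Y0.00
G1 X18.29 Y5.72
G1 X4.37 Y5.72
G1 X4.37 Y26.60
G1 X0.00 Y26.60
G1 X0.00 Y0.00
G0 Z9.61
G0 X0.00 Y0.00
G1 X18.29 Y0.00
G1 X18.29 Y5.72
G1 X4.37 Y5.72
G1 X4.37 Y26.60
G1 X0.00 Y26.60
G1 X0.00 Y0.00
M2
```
solid part
  facet normal 0.0000 0.0000 -1.0000
    outer loop
      vertex 18.29 5.72 0.00
      vertex 18.29 0.00 0.00
      vertex 0.00 0.00 0.00
    endloop
  endfacet
  facet normal 0.0000 0.0000 -1.0000
    outer loop
      vertex 4.37 5.72 0.00
      vertex 18.29 5.72 0.00
      vertex 0.00 0.00 0.00
    endloop
  endfacet
  facet normal 0.0000 0.0000 -1.0000
    outer loop
      vertex 4.37 26.60 0.00
      vertex 4.37 5.72 0.00
      vertex 0.00 0.00 0.00
    endloop
  endfacet
  facet normal 0.0000 0.0000 -1.0000
    outer loop
      vertex 0.00 26.60 0.00
      vertex 4.37 26.60 0.00
      vertex 0.00 0.00 0.00
    endloop
  endfacet
  facet normal 0.0000 0.0000 1.0000
    outer loop
      vertex 0.00 0.00 9.61
      vertex 18.29 0.00 9.61
      vertex 18.29 5.72 9.61
    endloop
  endfacet
  facet normal 0.0000 0.0000 1.0000
    outer loop
      vertex 0.00 0.00 9.61
      vertex 18.29 5.72 9.61
      vertex 4.37 5.72 9.61
    endloop
  endfacet
  facet normal 0.0000 0.0000 1.0000
    outer loop
      vertex 0.00 0.00 9.61
      vertex 4.37 5.72 9.61
      vertex 4.37 26.60 9.61
    endloop
  endfacet
  facet normal 0.0000 0.0000 1.0000
    outer loop
      vertex 0.00 0.00 9.61
      vertex 4.37 26.60 9.61
      vertex 0.00 26.60 9.61
    endloop
  endfacet
  facet normal 0.0000 -1.0000 0.0000
    outer loop
      vertex 0.00 0.00 0.00
      vertex 18.29 0.00 0.00
      vertex 18.29 0.00 9.61
    endloop
  endfacet
  facet normal 0.0000 -1.0000 0.0000
    outer loop
      vertex 0.00 0.00 0.00
      vertex 18.29 0.00 9.61
      vertex 0.00 0.00 9.61
    endloop
  endfacet
  facet normal 1.0000 0.0000 0.0000
    outer loop
      vertex 18.29 0.00 0.00
      vertex 18.29 5.72 0.00
      vertex 18.29 5.72 9.61
    endloop
  endfacet
  facet normal 1.0000 0.0000 0.0000
    outer loop
      vertex 18.29 0.00 0.00
      vertex 18.29 5.72 9.61
      vertex 18.29 0.00 9.61
    endloop
  endfacet
  facet normal 0.0000 1.0000 0.0000
    outer loop
      vertex 18.29 5.72 0.00
      vertex 4.37 5.72 0.00
      vertex 4.37 5.72 9.61
    endloop
  endfacet
  facet normal 0.0000 1.0000 0.0000
    outer loop
      vertex 18.29 5.72 0.00
      vertex 4.37 5.72 9.61
      vertex 18.29 5.72 9.61
    endloop
  endfacet
  facet normal 1.0000 0.0000 0.0000
    outer loop
      vertex 4.37 5.72 0.00
      vertex 4.37 26.60 0.00
      vertex 4.37 26.60 9.61
    endloop
  endfacet
  facet normal 1.0000 0.0000 0.0000
    outer loop
      vertex 4.37 5.72 0.00
      vertex 4.37 26.60 9.61
      vertex 4.37 5.72 9.61
    endloop
  endfacet
  facet normal 0.0000 1.0000 0.0000
    outer loop
      vertex 4.37 26.60 0.00
      vertex 0.00 26.60 0.00
      vertex 0.00 26.60 9.61
    endloop
  endfacet
  facet normal 0.0000 1.0000 0.0000
    outer loop
      vertex 4.37 26.60 0.00
      vertex 0.00 26.60 9.61
      vertex 4.37 26.60 9.61
    endloop
  endfacet
  facet normal -1.0000 0.0000 0.0000
    outer loop
      vertex 0.00 26.60 0.00
      vertex 0.00 0.00 0.00
      vertex 0.00 0.00 9.61
    endloop
  endfacet
  facet normal -1.0000 0.0000 0.0000
    outer loop
      vertex 0.00 26.60 0.00
      vertex 0.00 0.00 9.61
      vertex 0.00 26.60 9.61
    endloop
  endfacet
endsolid part

The G0 Z moves step by Δz≈3.20 mm. Every layer's G1 loop is the same polygon, so the solid is a straight extrusion of it from z=0 to z≈9.61. Closing with flat bottom and top caps and triangulating gives 20 facets — an L-shaped prism: outer 18.3 × 26.6 mm, arm thicknesses ≈ 5.72 mm (horizontal) and 4.37 mm (vertical), extruded 9.61 mm in z.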